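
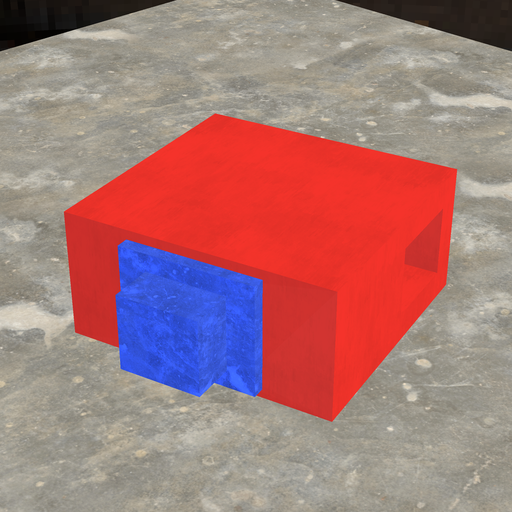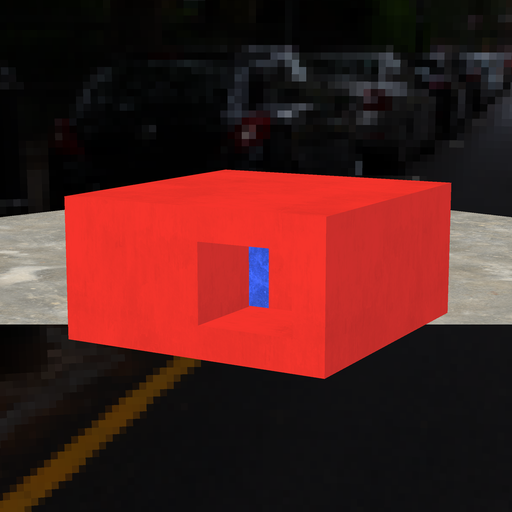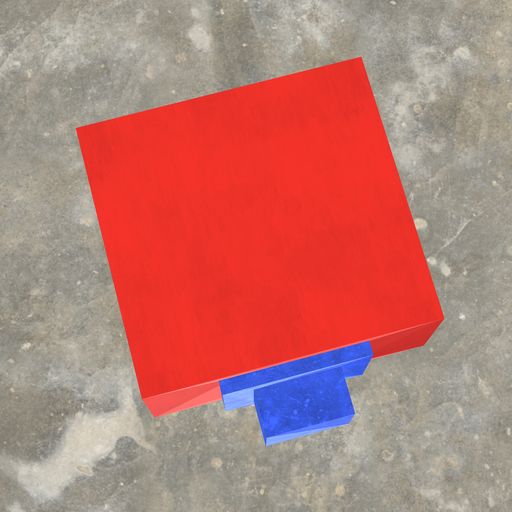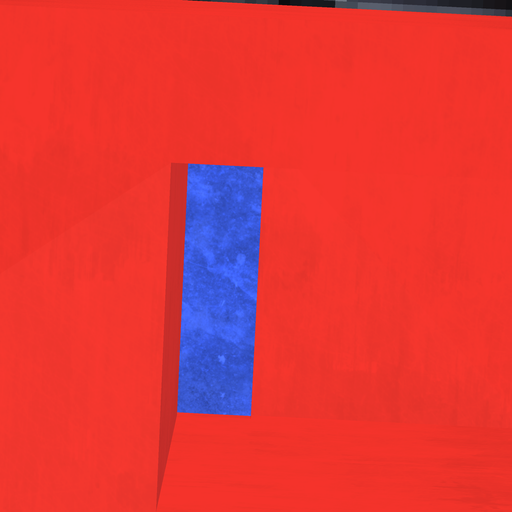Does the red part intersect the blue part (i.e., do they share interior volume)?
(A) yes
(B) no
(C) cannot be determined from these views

(A) yes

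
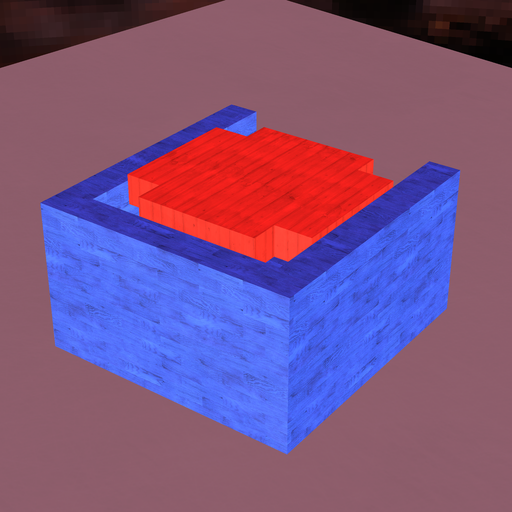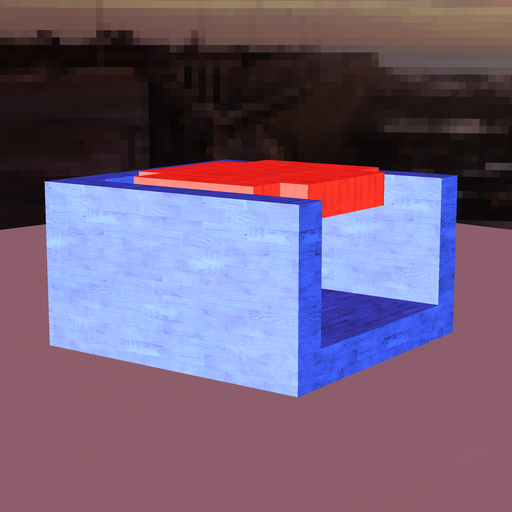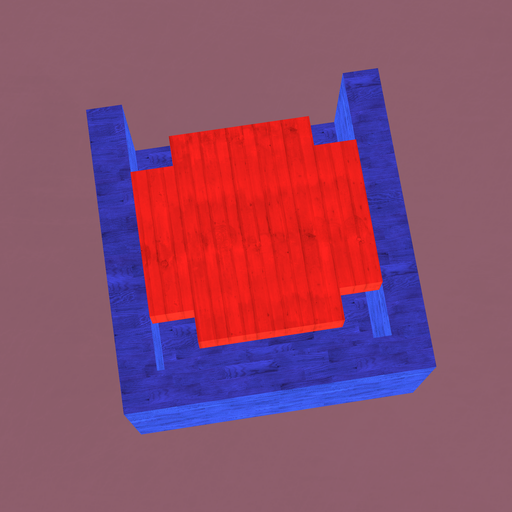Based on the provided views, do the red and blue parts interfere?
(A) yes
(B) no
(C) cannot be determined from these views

(B) no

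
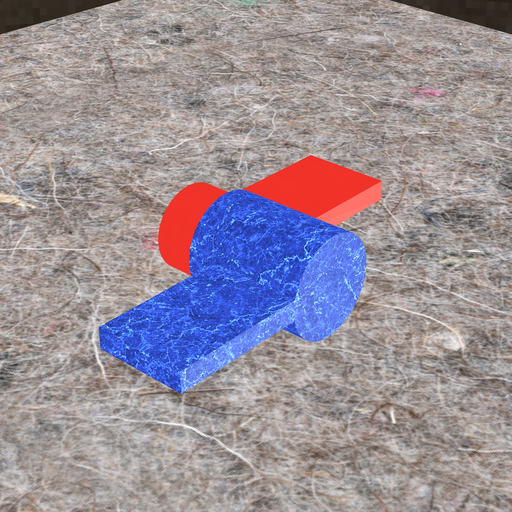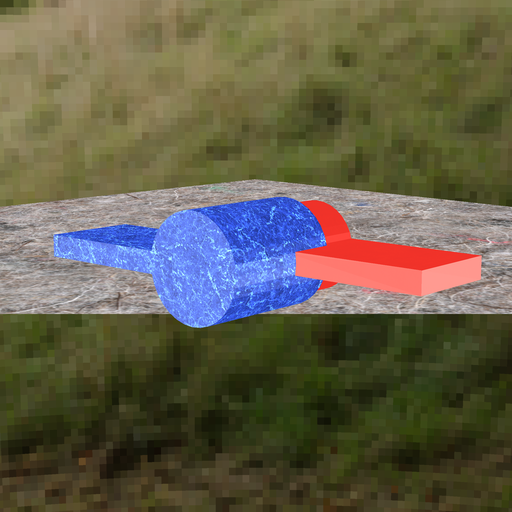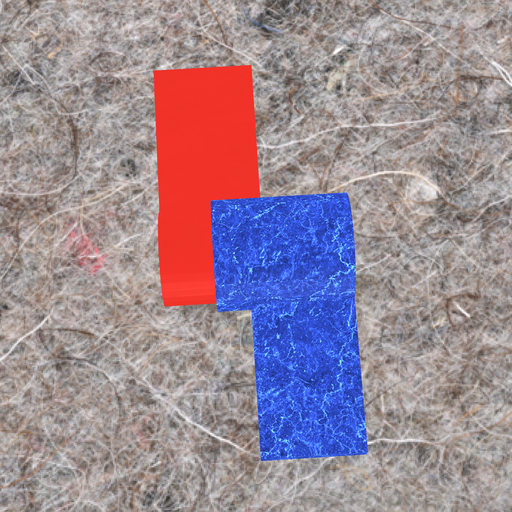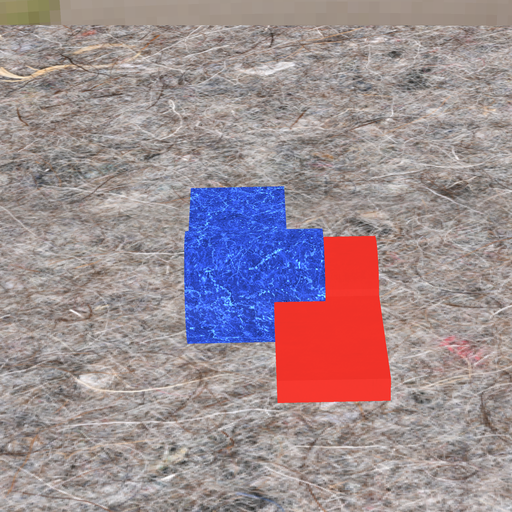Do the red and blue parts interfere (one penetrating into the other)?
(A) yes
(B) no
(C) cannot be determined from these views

(A) yes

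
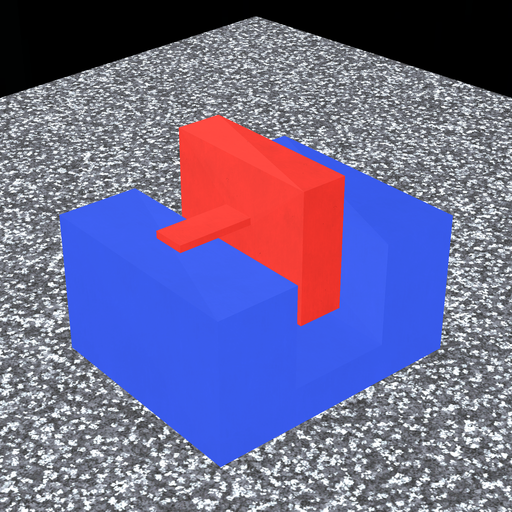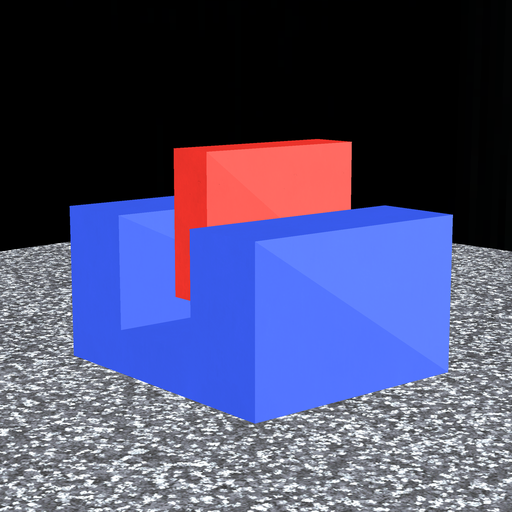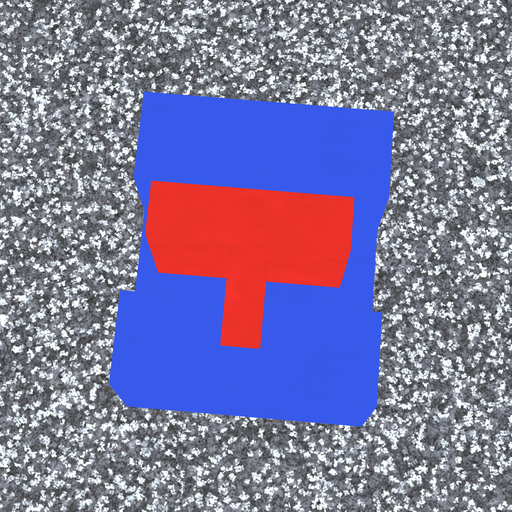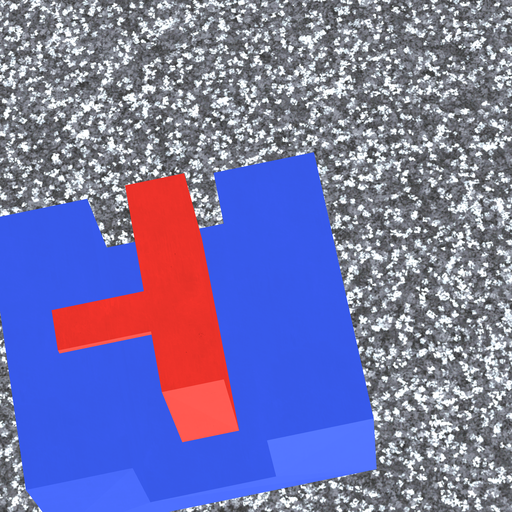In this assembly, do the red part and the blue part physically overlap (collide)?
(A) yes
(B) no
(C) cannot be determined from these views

(B) no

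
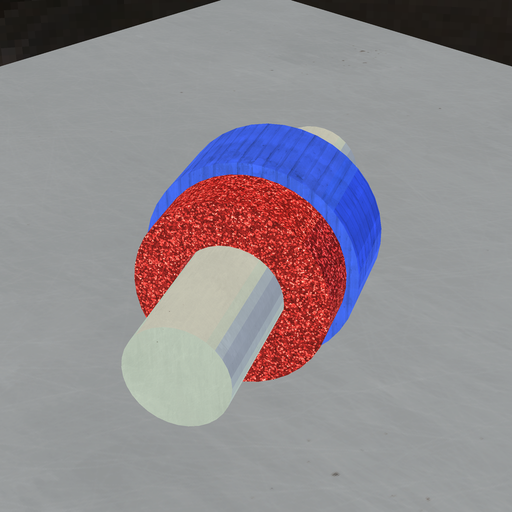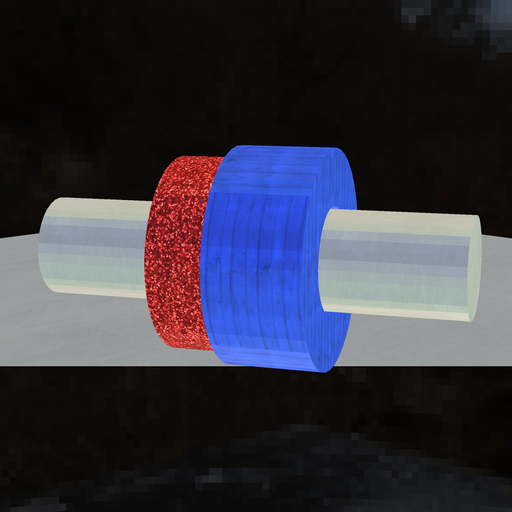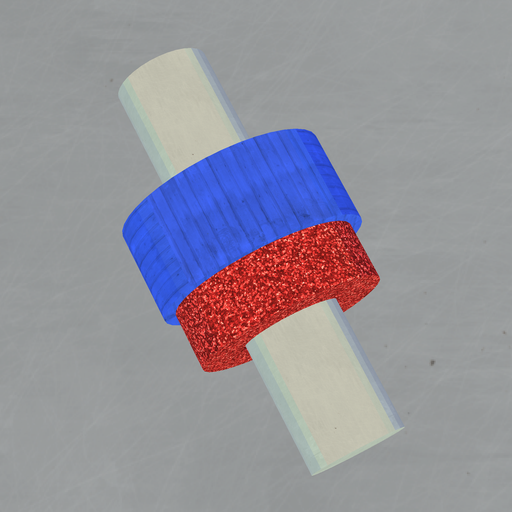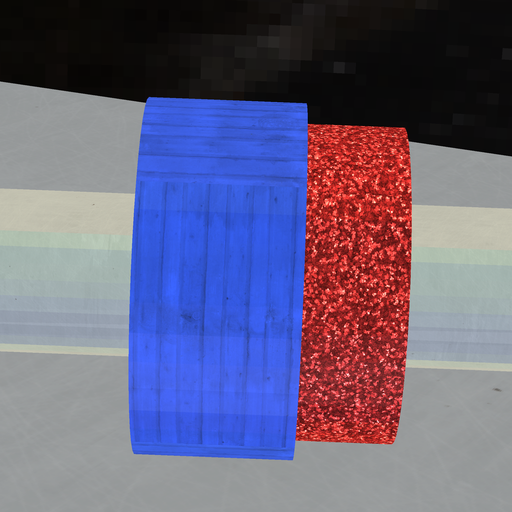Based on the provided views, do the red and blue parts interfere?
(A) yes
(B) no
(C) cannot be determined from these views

(A) yes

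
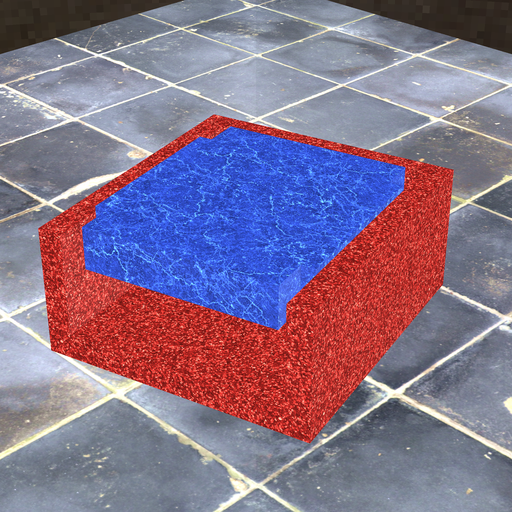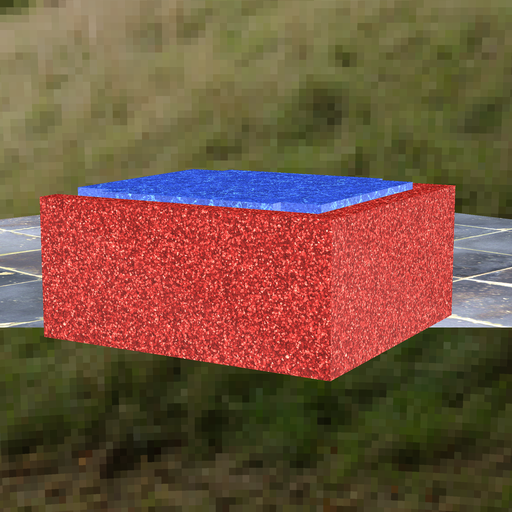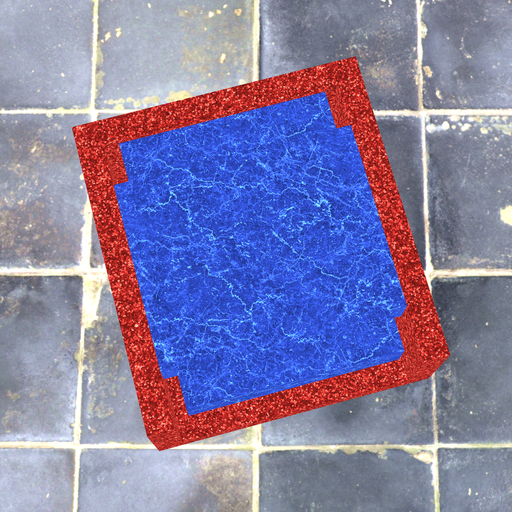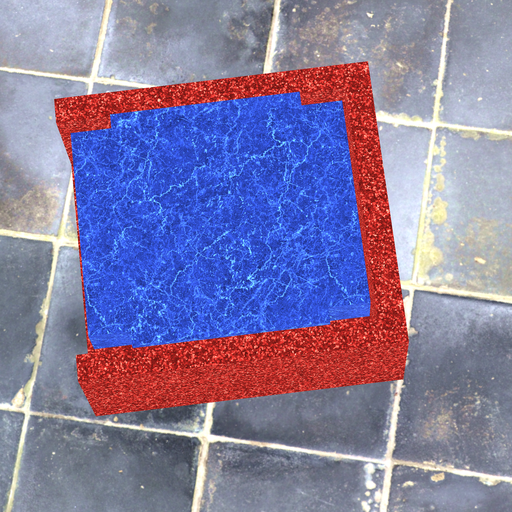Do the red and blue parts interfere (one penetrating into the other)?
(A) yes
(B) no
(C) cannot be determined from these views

(B) no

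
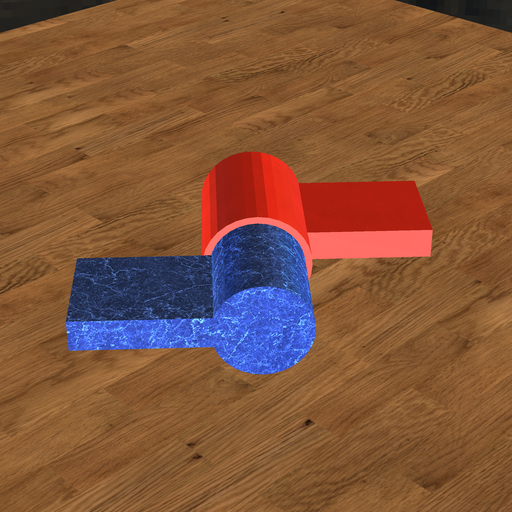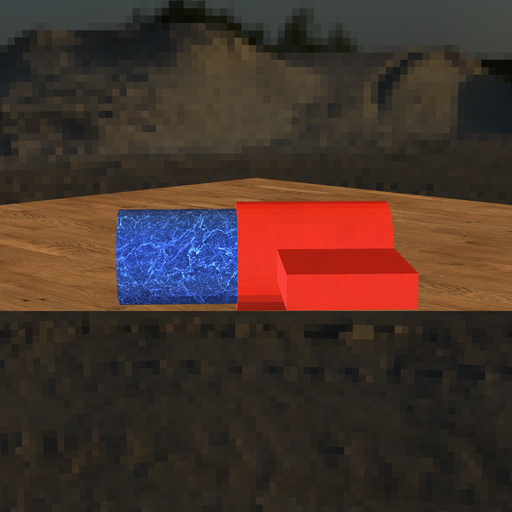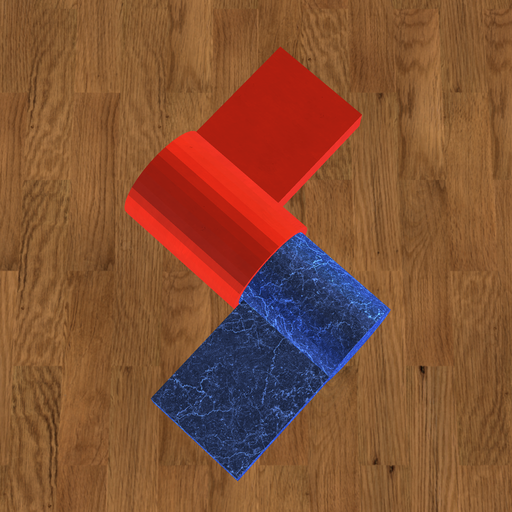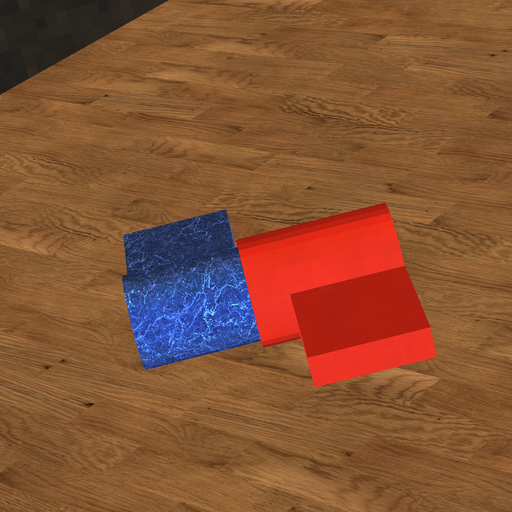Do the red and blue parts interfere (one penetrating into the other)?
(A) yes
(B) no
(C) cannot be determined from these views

(A) yes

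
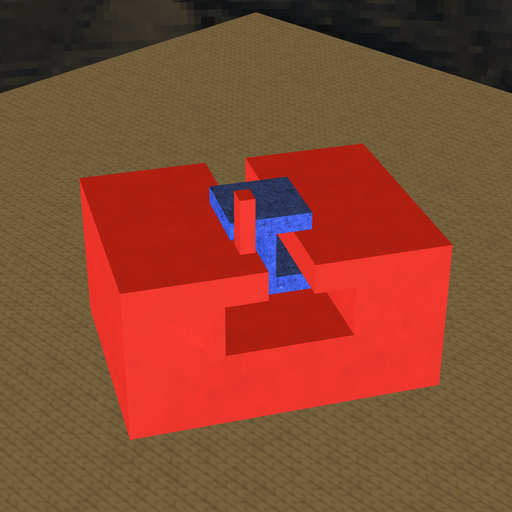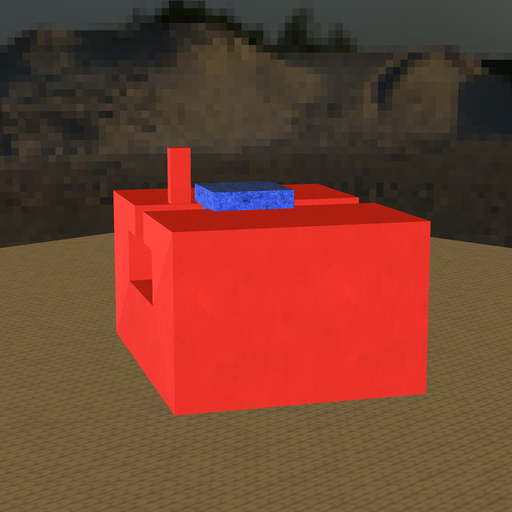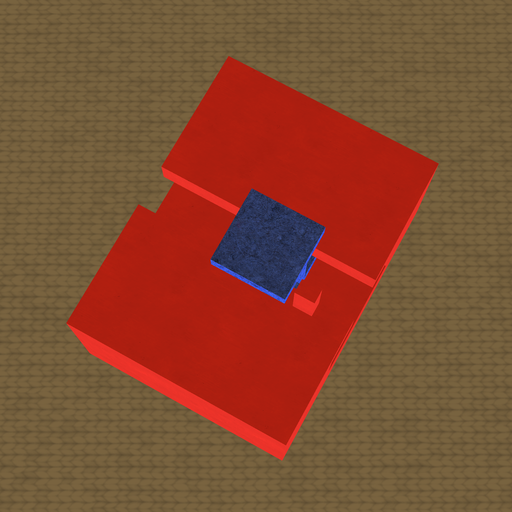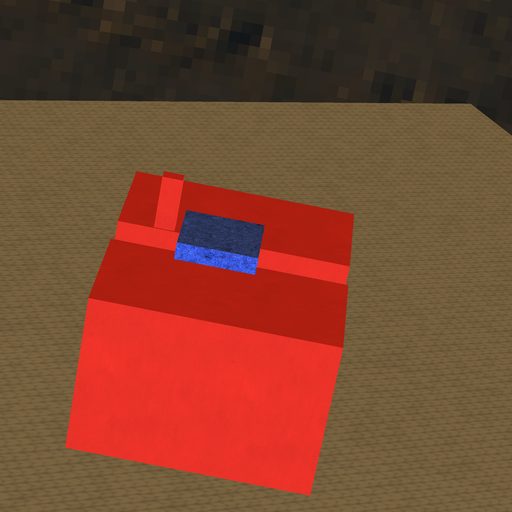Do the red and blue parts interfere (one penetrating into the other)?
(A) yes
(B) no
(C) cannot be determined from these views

(B) no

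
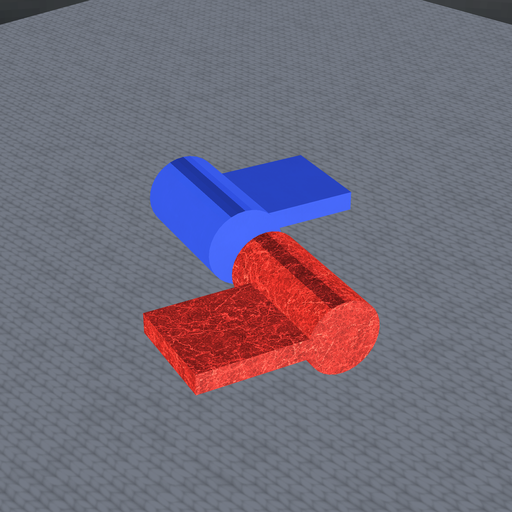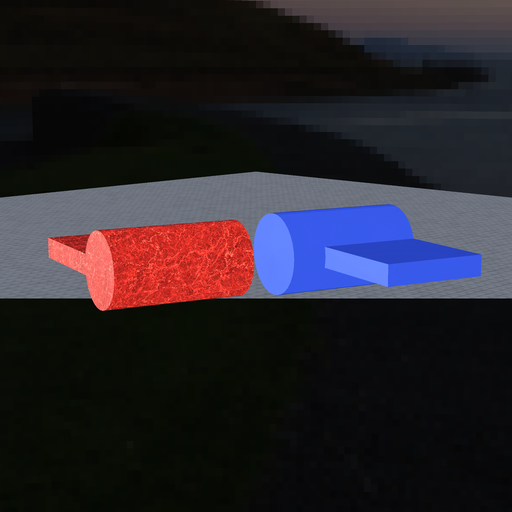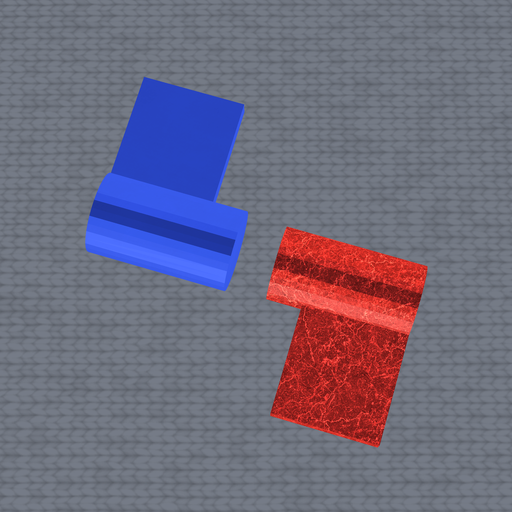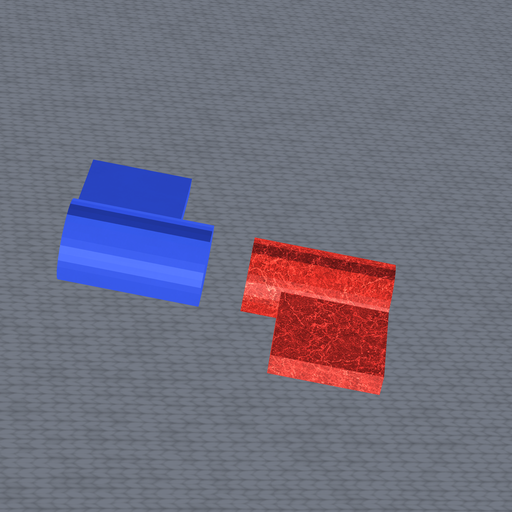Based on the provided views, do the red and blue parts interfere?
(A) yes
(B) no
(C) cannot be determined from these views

(B) no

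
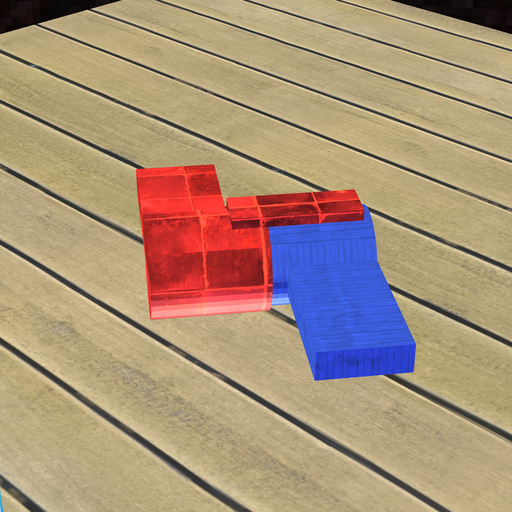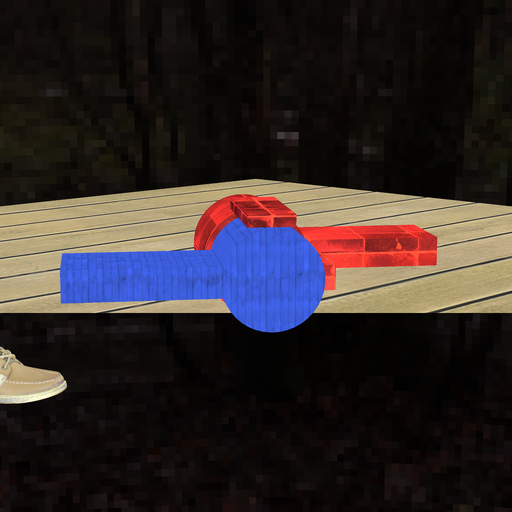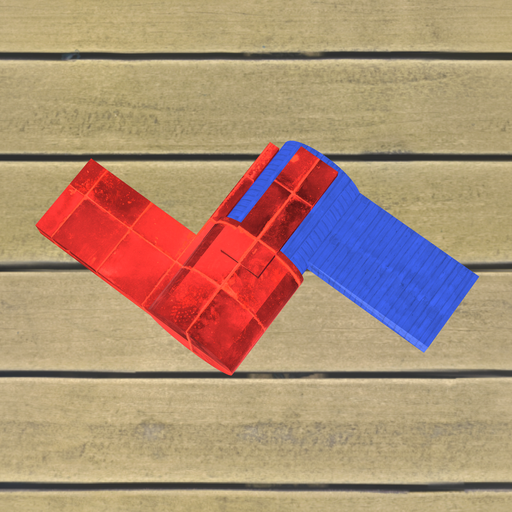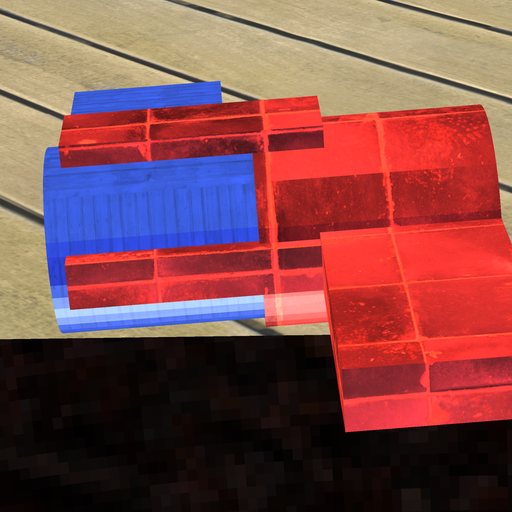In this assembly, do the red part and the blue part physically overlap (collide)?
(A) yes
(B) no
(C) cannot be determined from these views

(A) yes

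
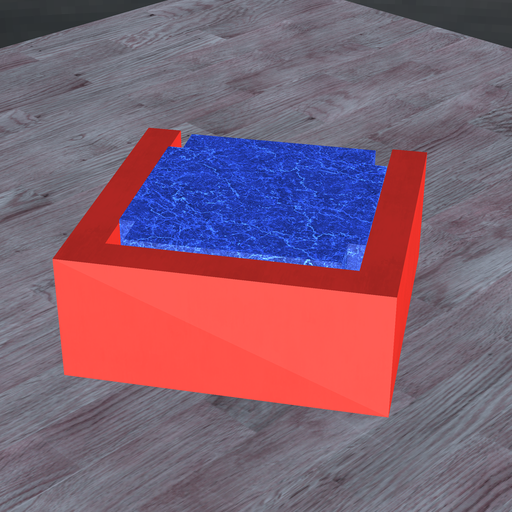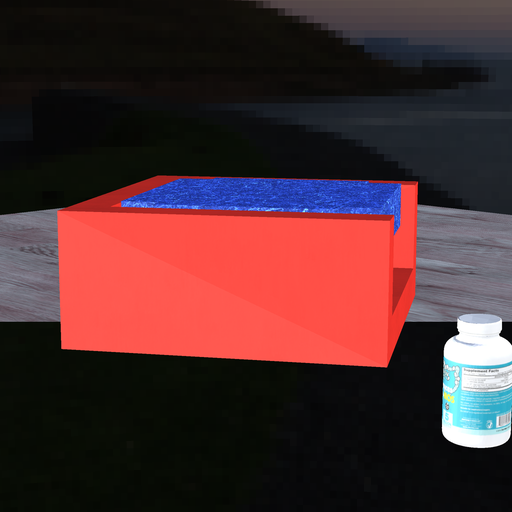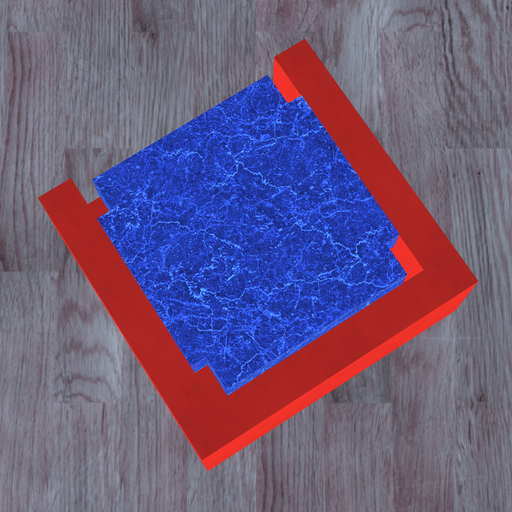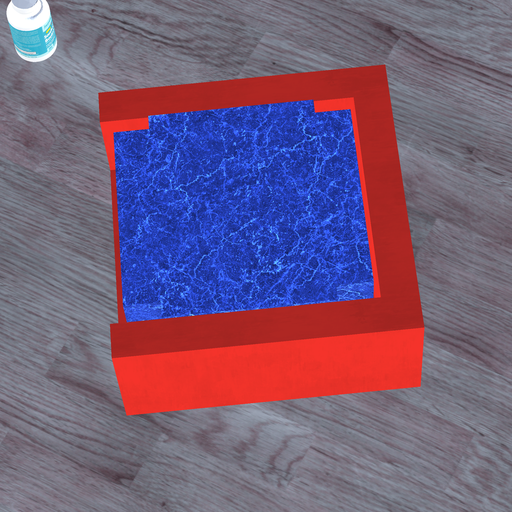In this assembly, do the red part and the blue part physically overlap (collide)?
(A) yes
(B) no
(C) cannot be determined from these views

(B) no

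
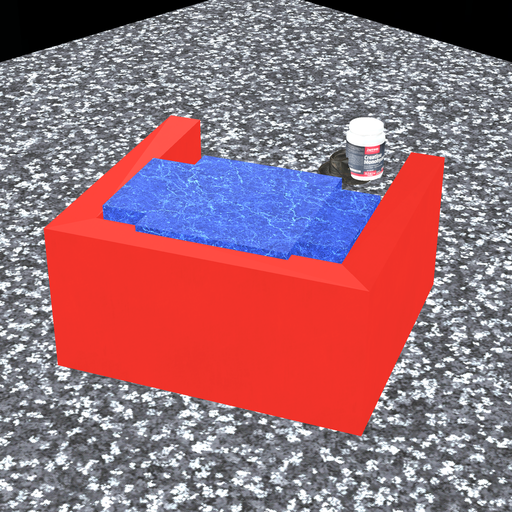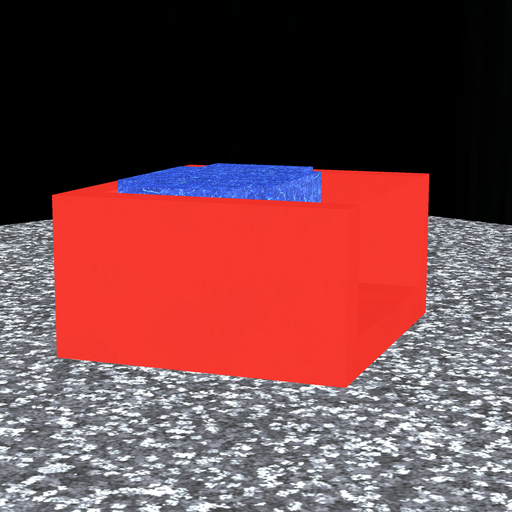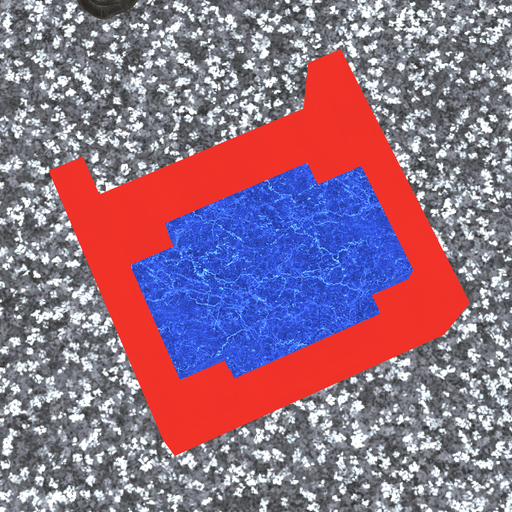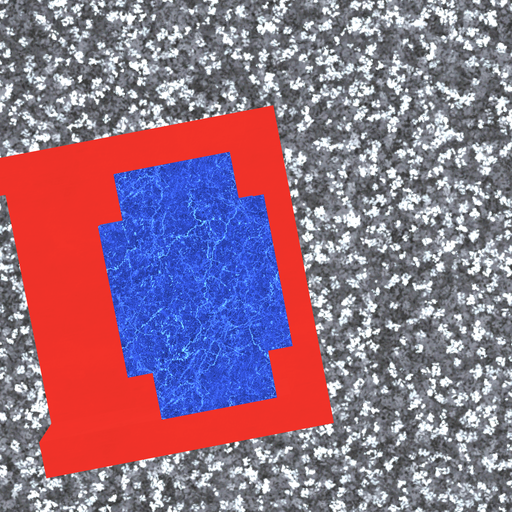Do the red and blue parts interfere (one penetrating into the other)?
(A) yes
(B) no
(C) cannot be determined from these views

(A) yes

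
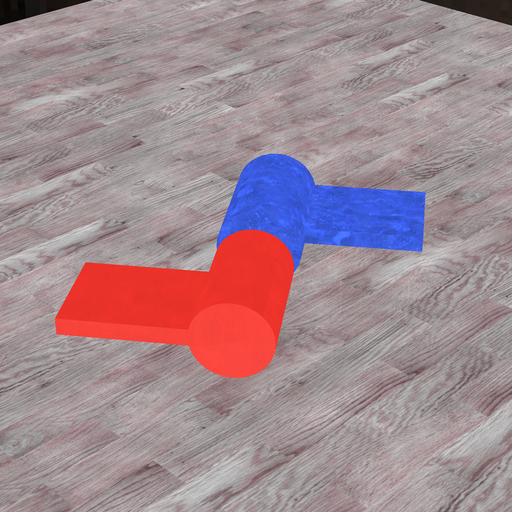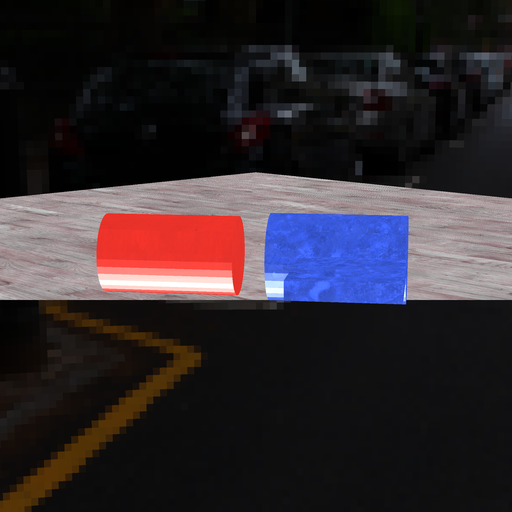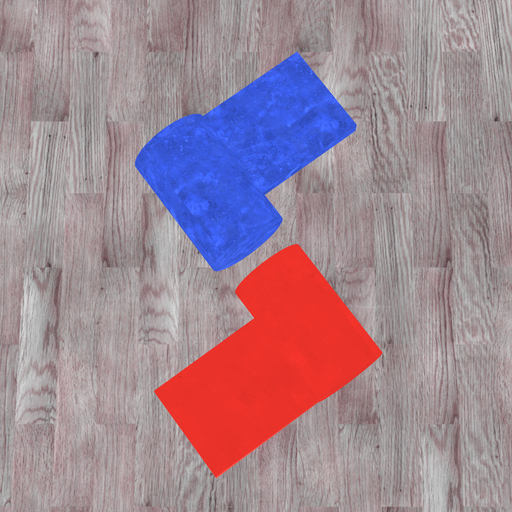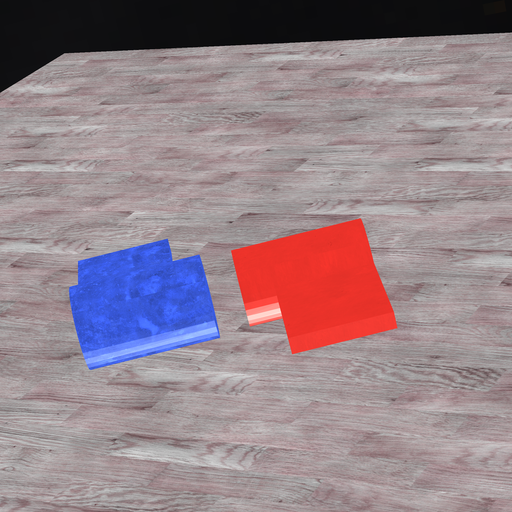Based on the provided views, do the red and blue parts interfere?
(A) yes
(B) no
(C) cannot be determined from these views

(B) no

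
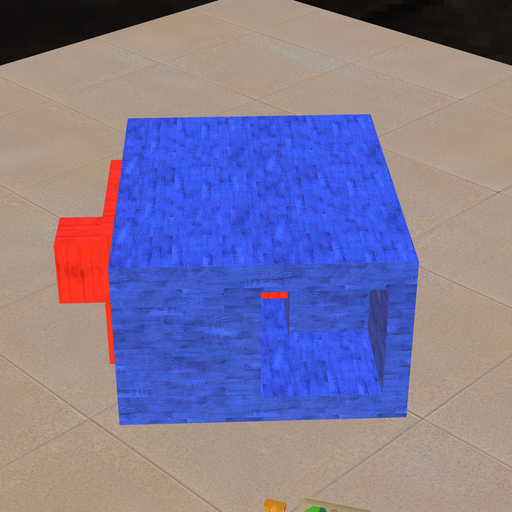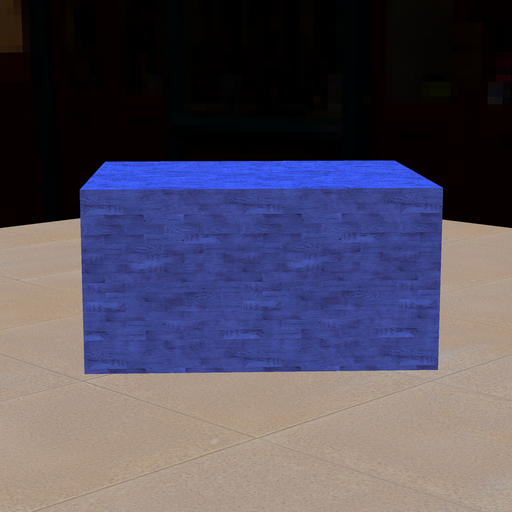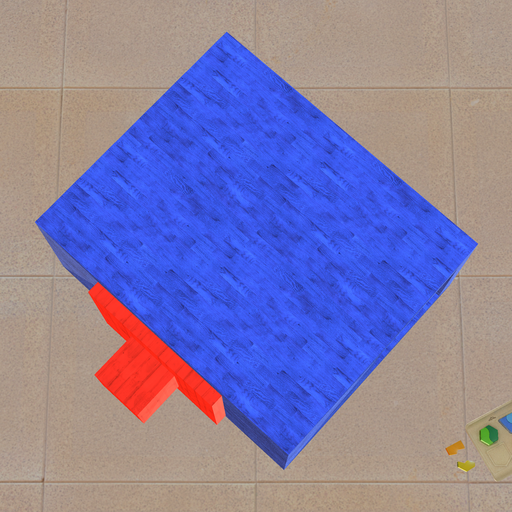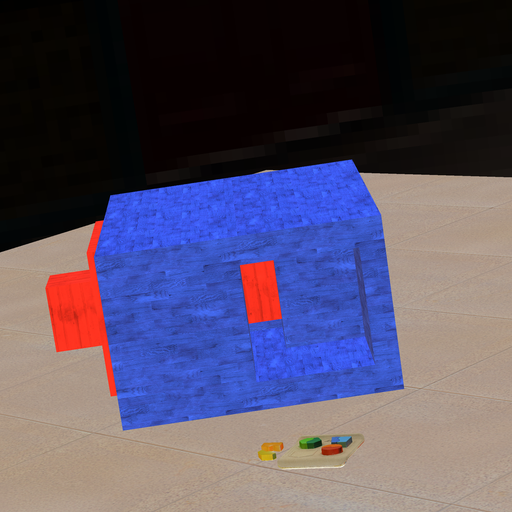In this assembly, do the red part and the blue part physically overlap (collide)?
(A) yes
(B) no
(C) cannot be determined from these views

(A) yes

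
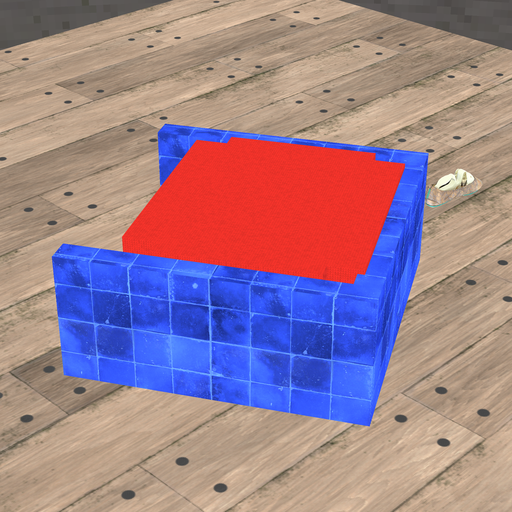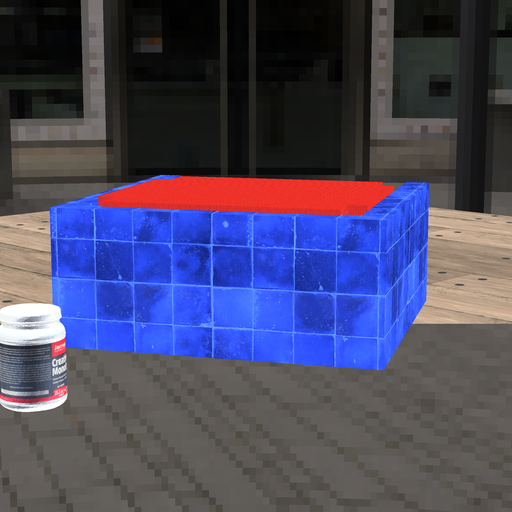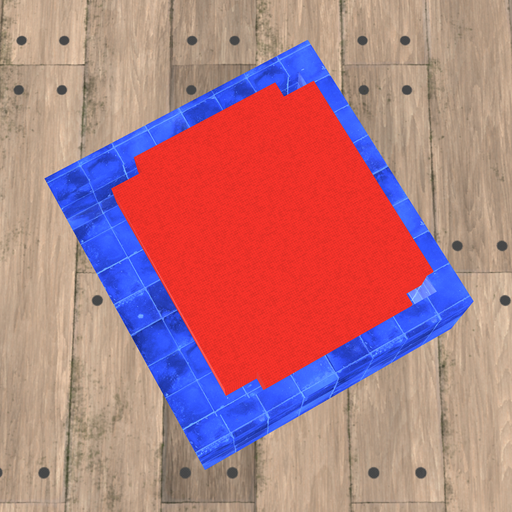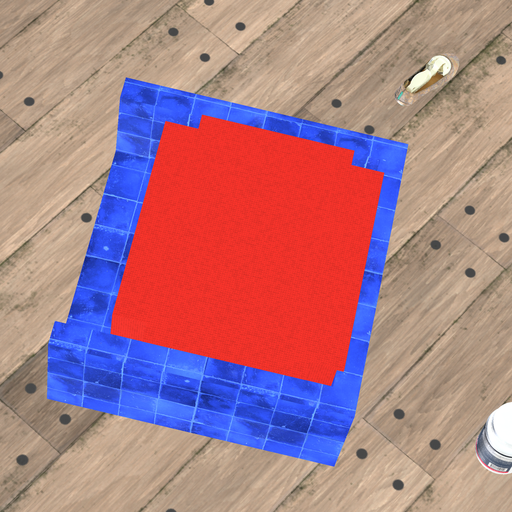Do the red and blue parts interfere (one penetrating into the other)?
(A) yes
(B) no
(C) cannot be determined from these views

(A) yes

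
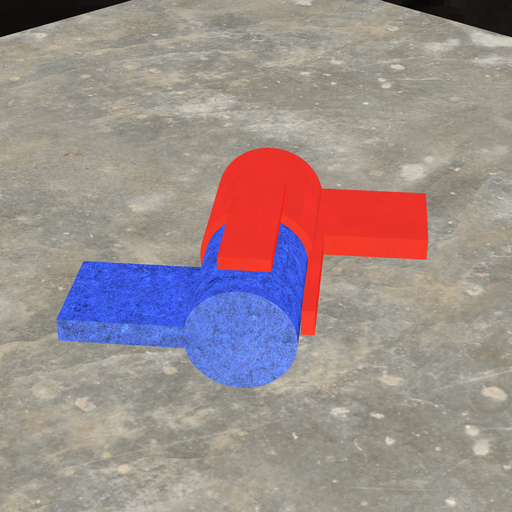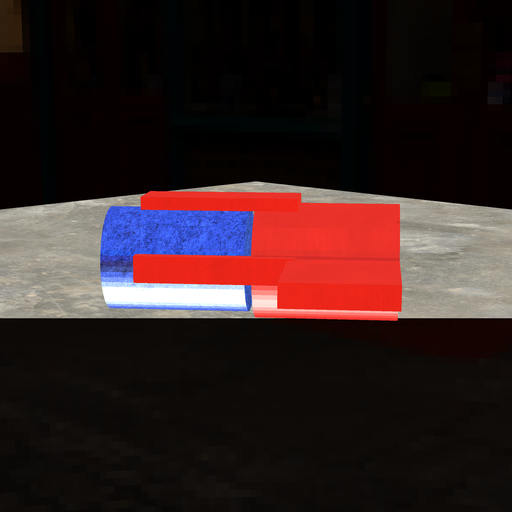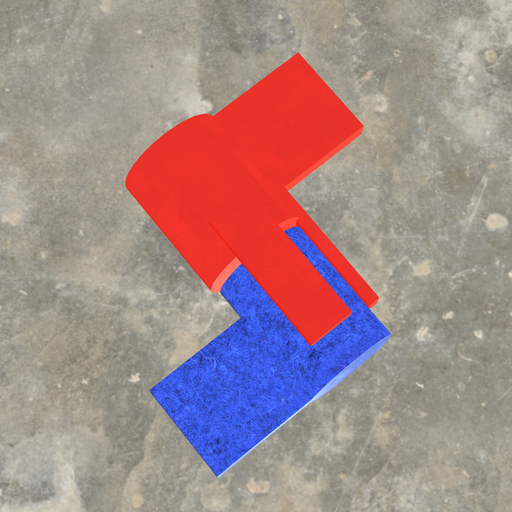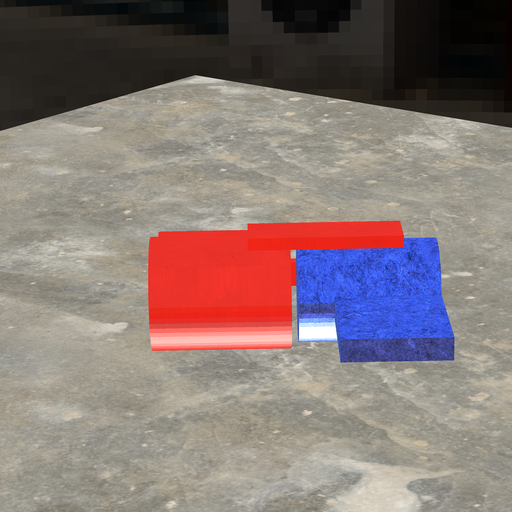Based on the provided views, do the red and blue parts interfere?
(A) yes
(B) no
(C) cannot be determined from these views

(B) no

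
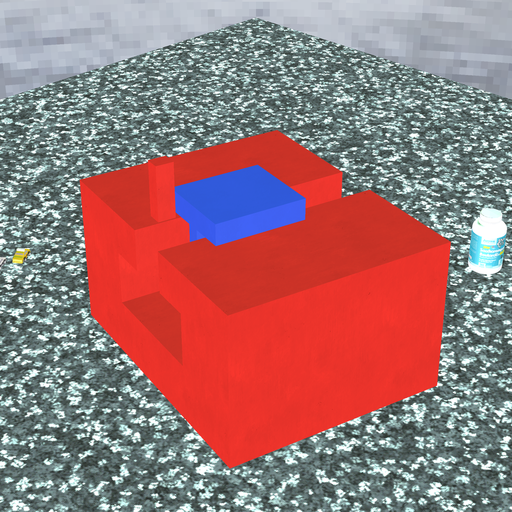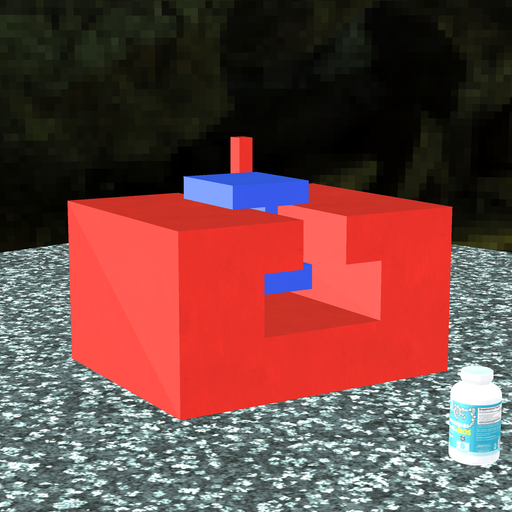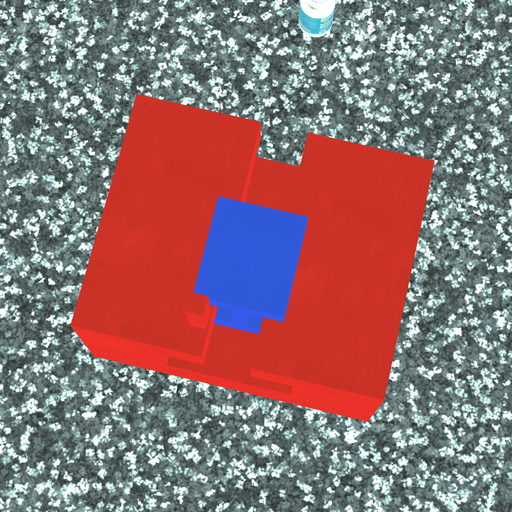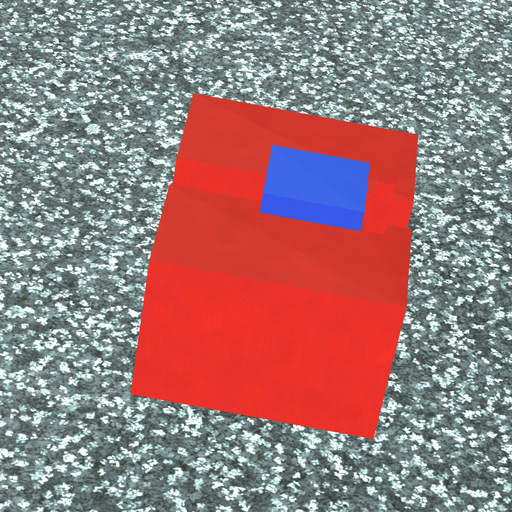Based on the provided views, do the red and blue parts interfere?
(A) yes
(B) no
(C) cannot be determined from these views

(B) no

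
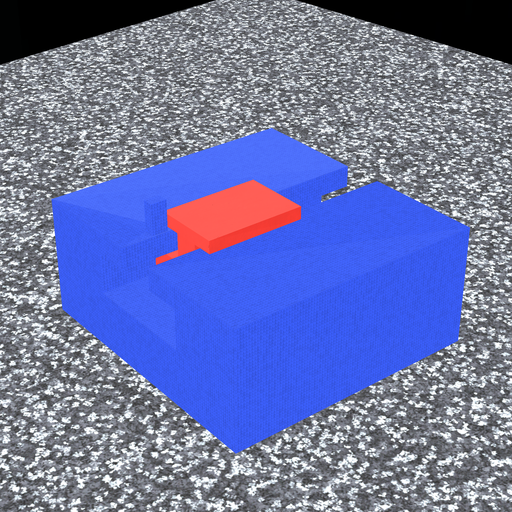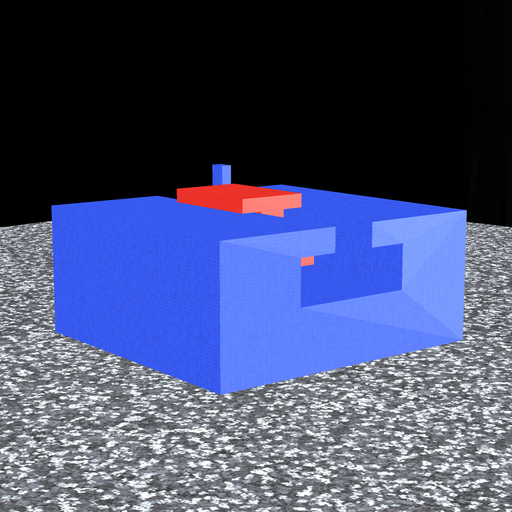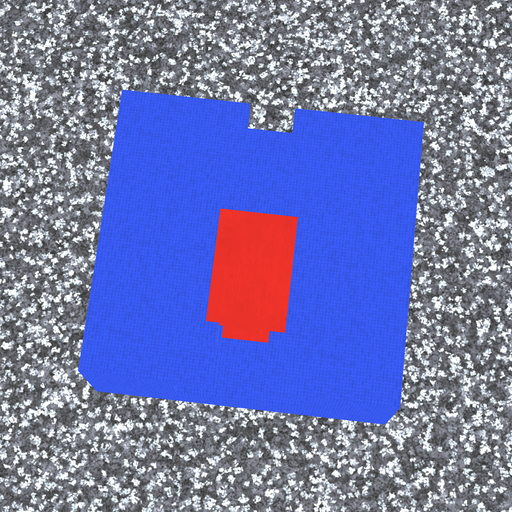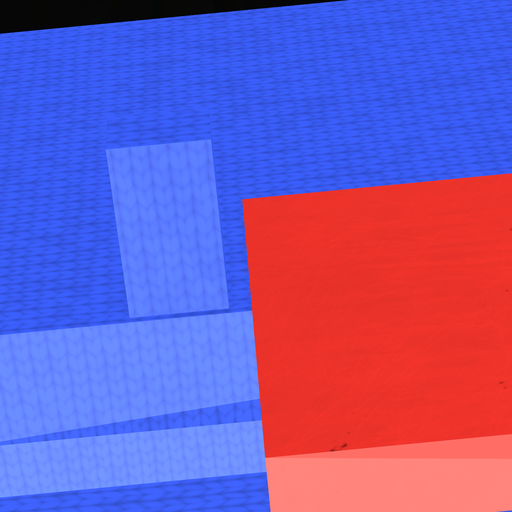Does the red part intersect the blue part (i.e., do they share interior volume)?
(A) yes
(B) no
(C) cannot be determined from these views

(B) no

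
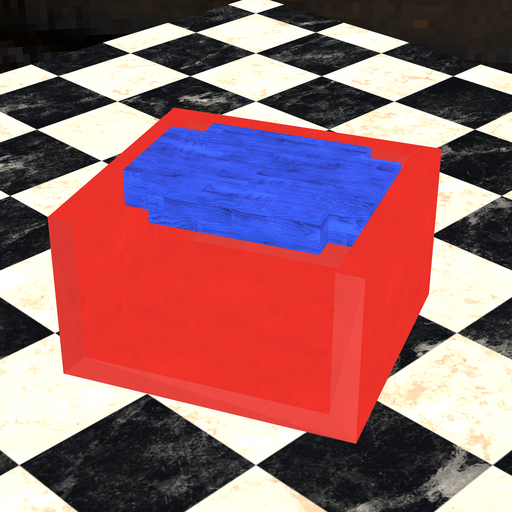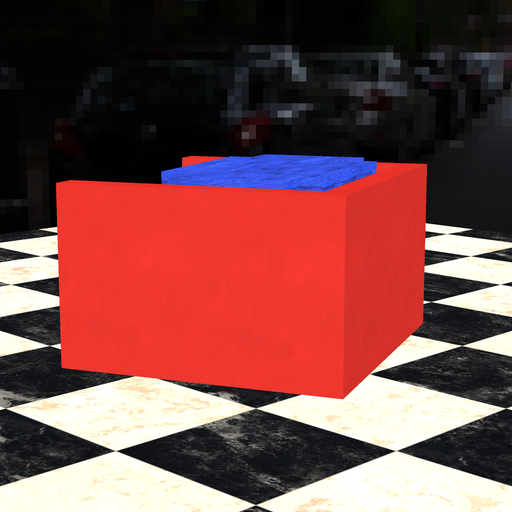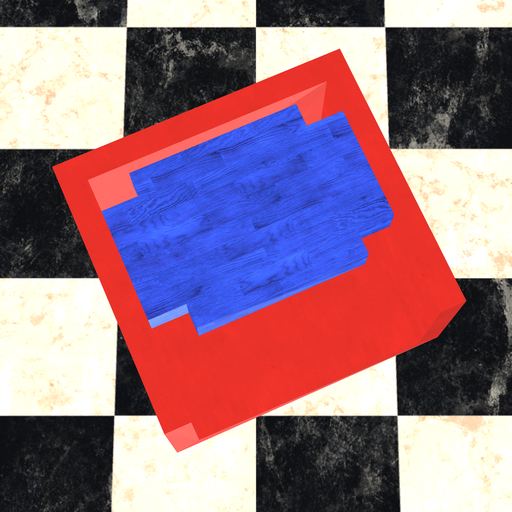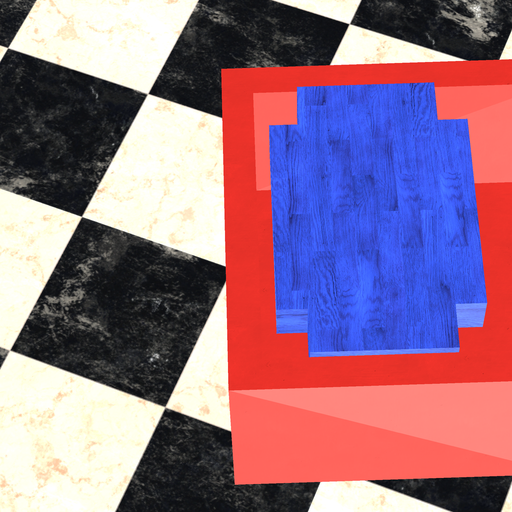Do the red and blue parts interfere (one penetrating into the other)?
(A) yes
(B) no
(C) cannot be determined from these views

(B) no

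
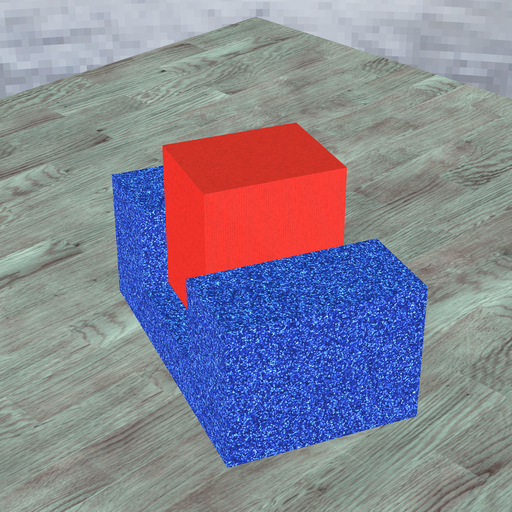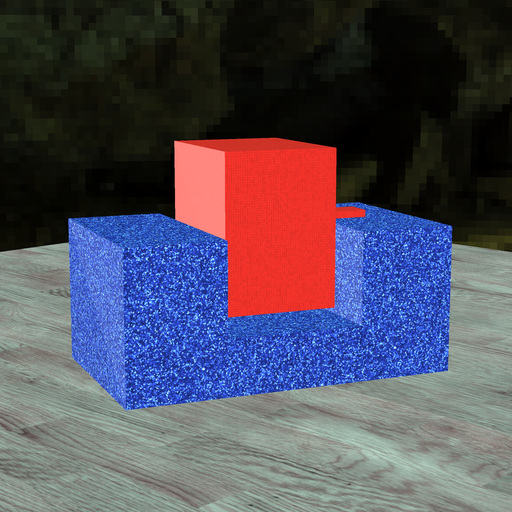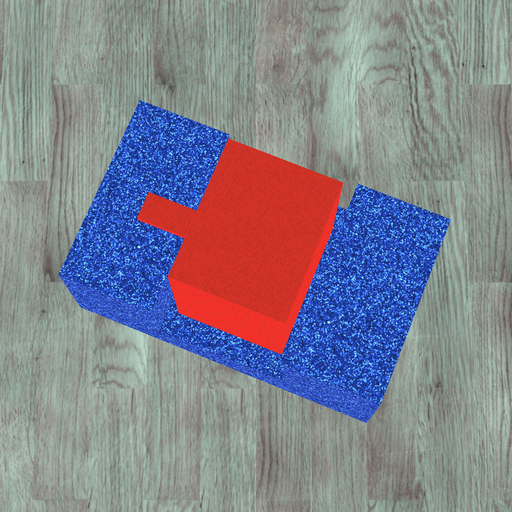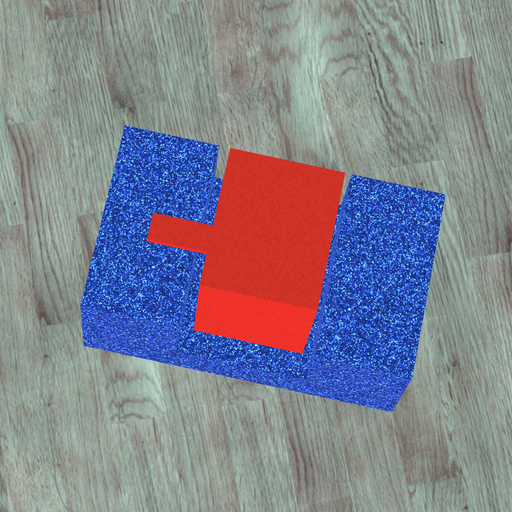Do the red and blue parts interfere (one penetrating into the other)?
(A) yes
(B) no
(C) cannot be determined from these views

(B) no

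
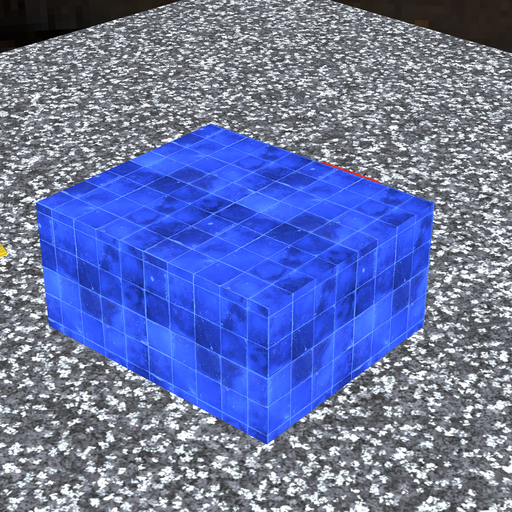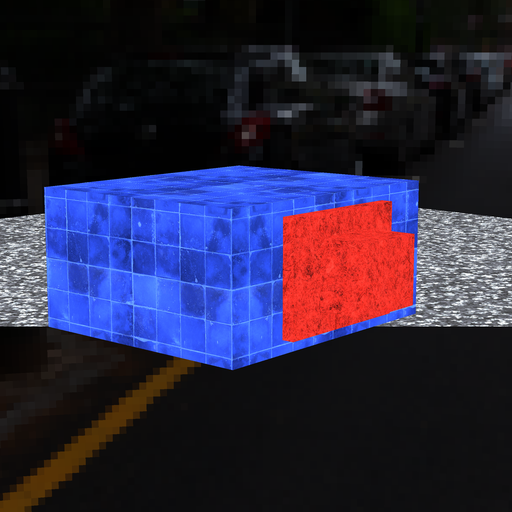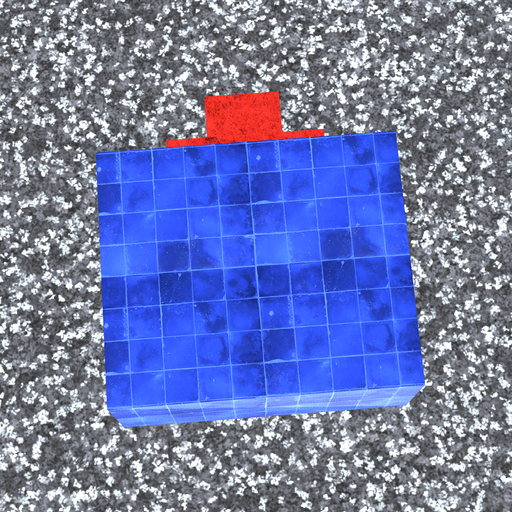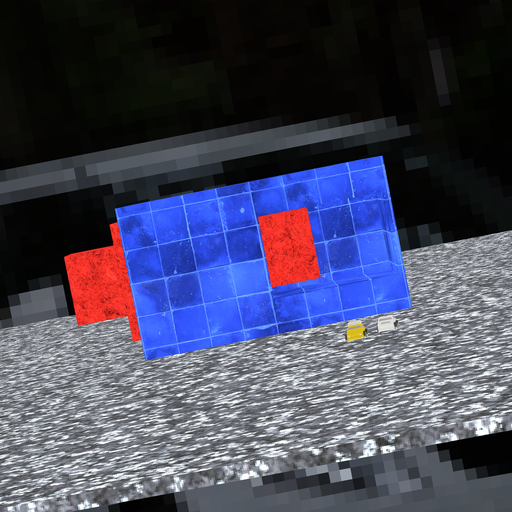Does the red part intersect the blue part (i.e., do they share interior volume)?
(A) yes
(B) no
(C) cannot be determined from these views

(A) yes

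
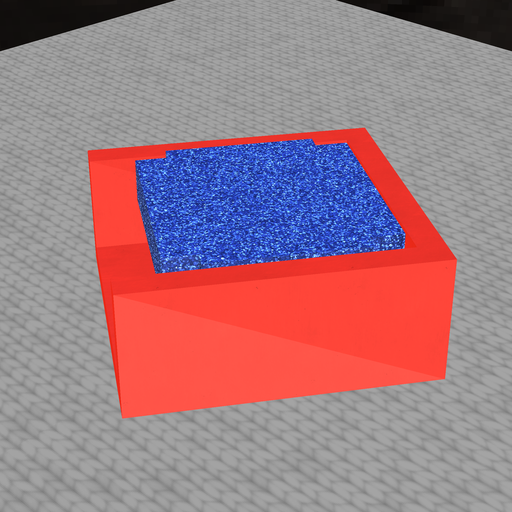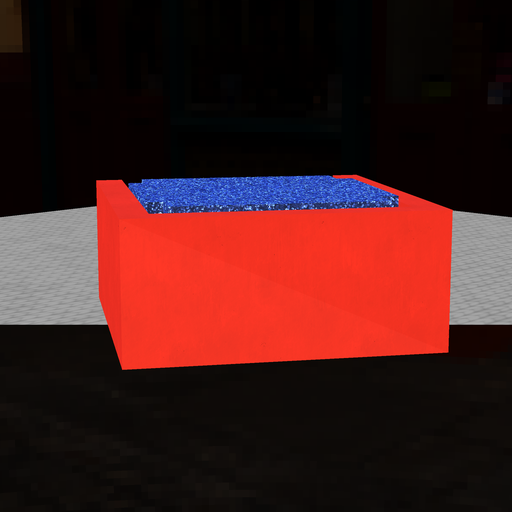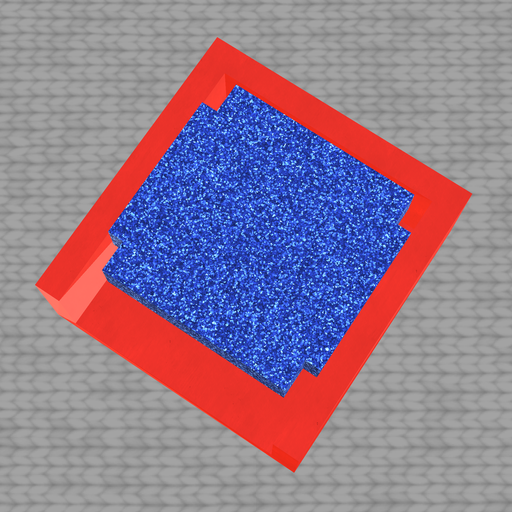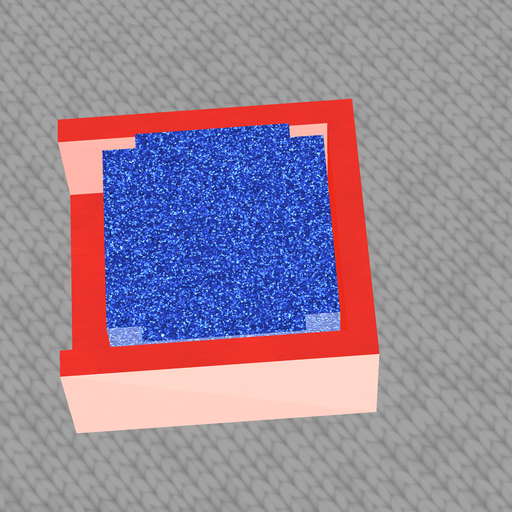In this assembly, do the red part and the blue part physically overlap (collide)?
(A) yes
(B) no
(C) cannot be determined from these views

(B) no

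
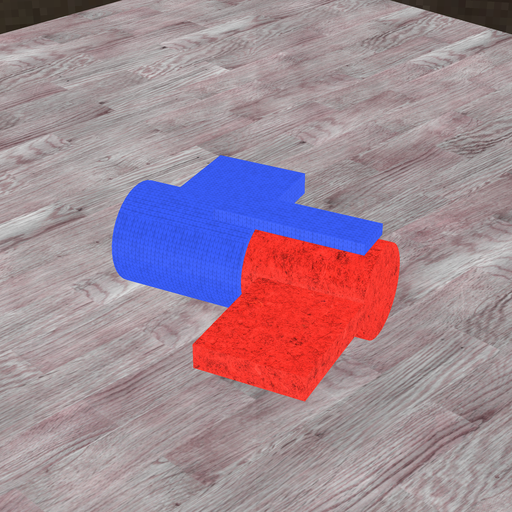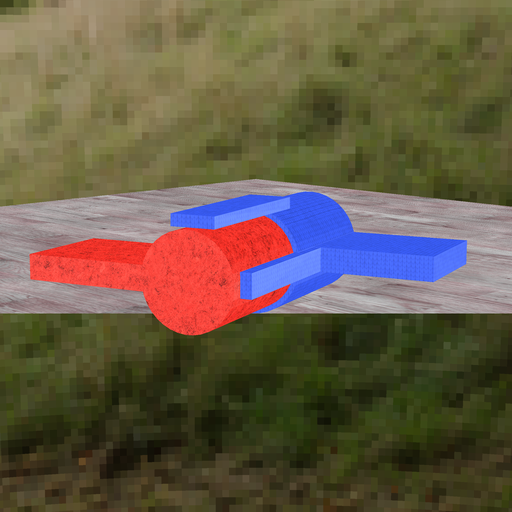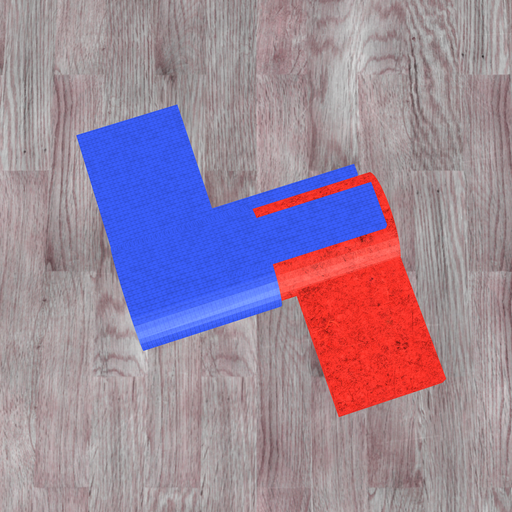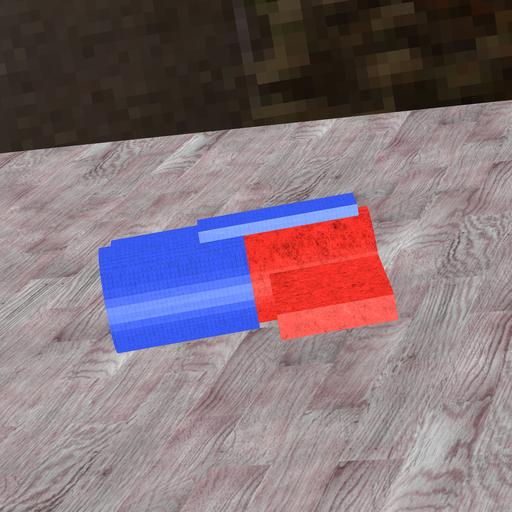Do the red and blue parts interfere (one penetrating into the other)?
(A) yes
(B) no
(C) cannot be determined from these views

(A) yes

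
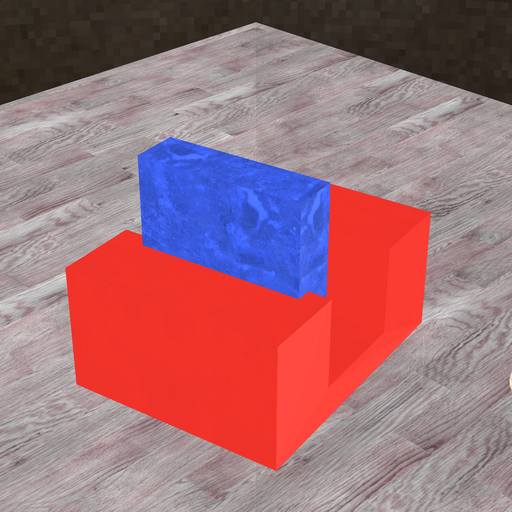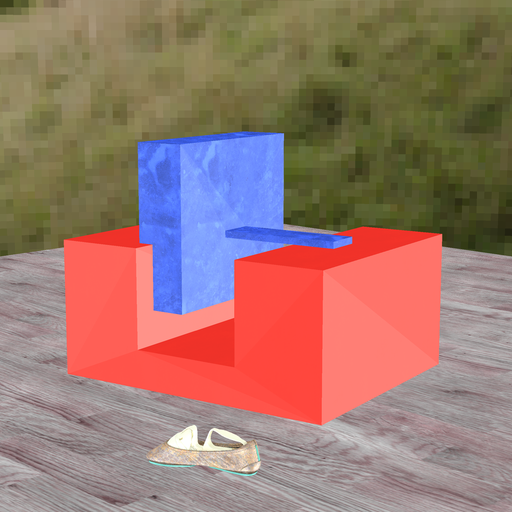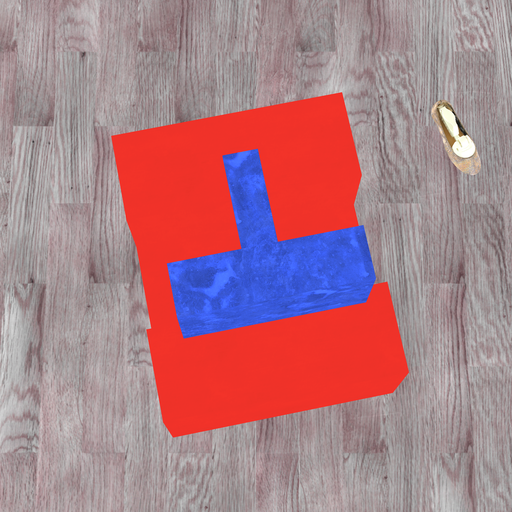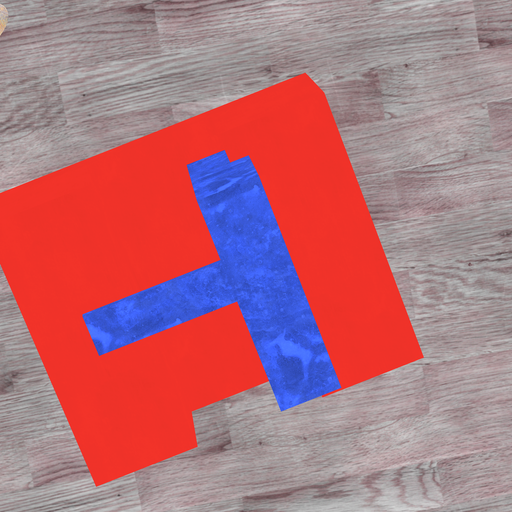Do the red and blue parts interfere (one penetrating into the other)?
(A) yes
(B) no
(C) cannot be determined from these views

(A) yes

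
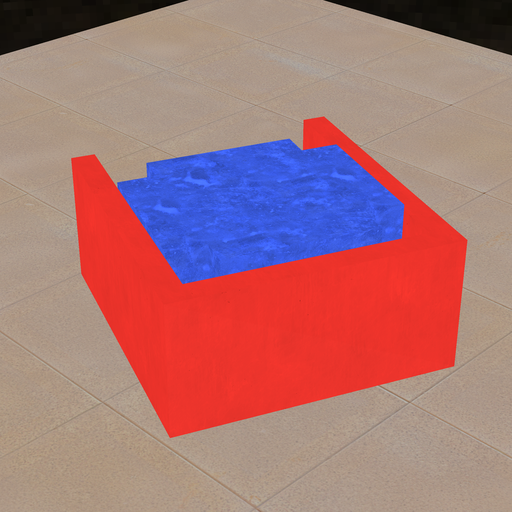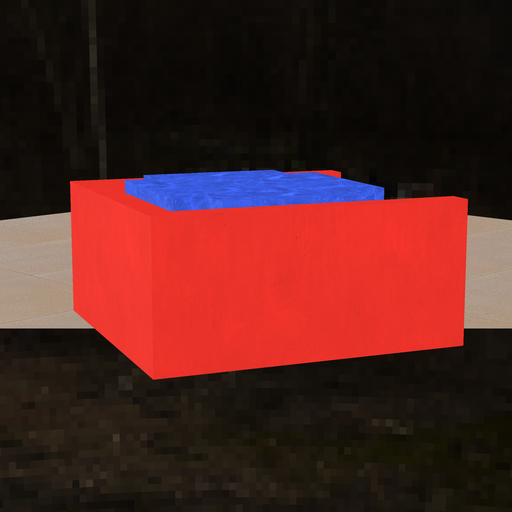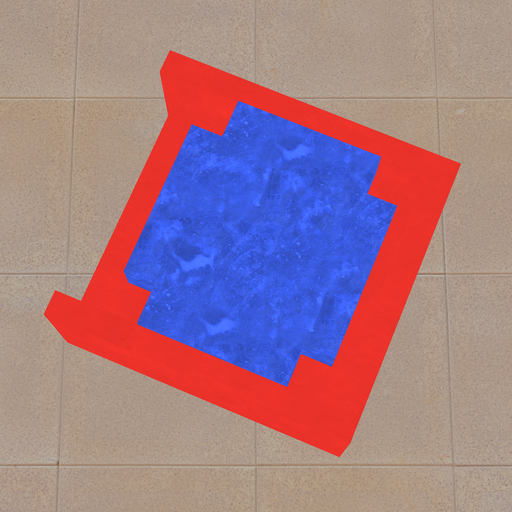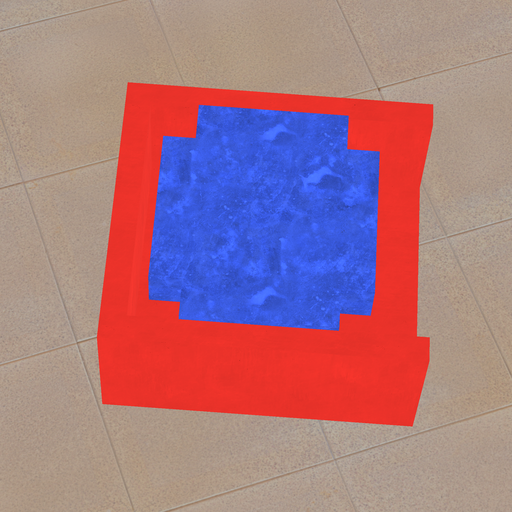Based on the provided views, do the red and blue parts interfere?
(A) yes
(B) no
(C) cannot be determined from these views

(B) no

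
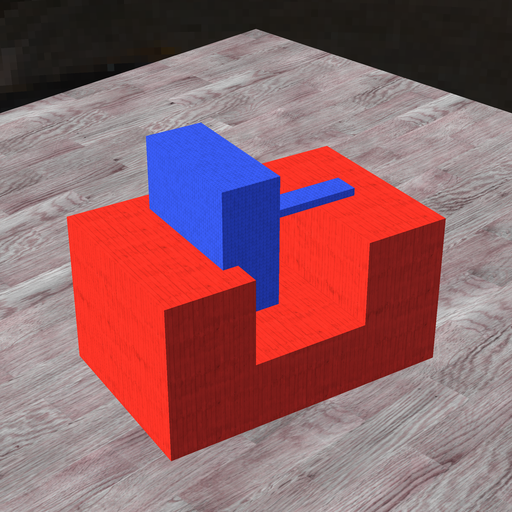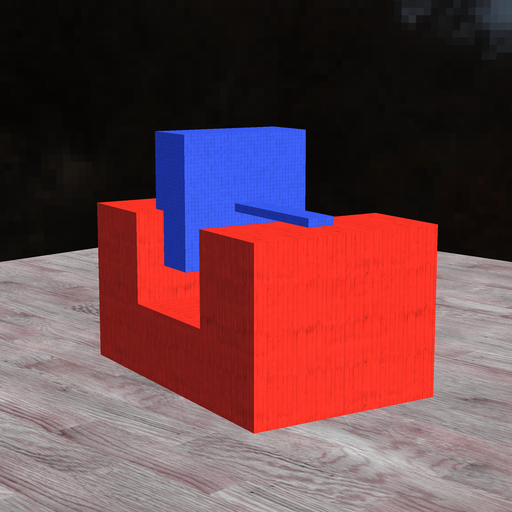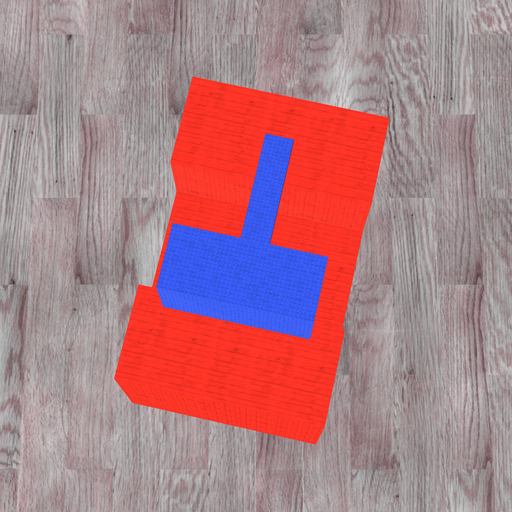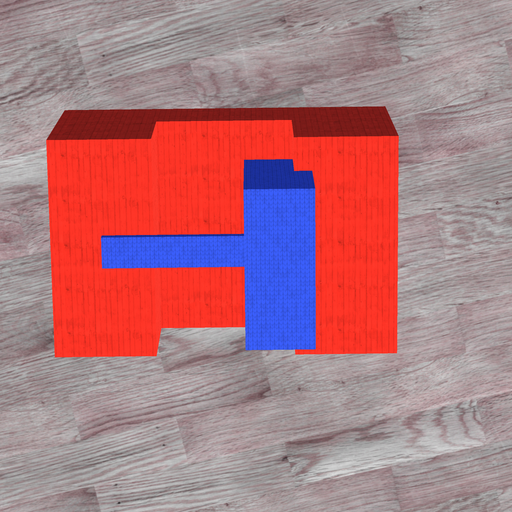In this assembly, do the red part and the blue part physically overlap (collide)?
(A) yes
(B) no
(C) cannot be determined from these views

(A) yes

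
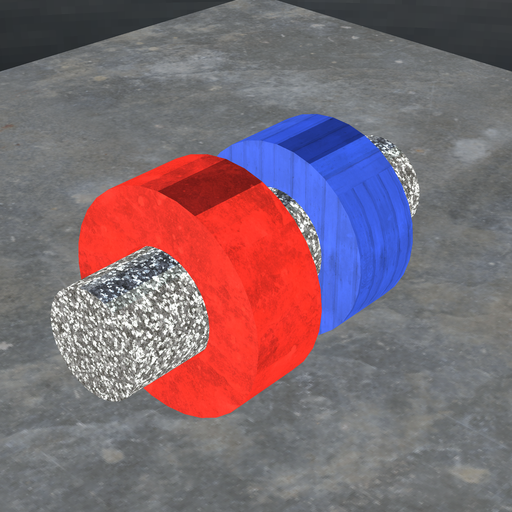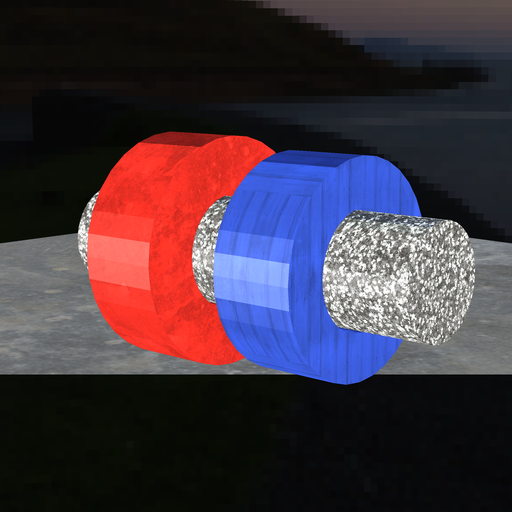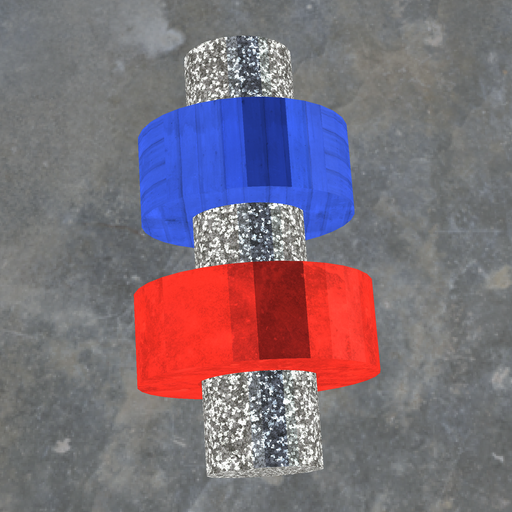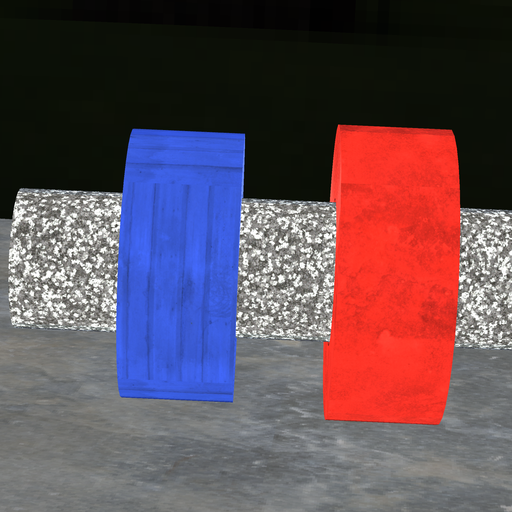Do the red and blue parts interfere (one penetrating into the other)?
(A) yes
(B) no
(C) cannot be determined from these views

(B) no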